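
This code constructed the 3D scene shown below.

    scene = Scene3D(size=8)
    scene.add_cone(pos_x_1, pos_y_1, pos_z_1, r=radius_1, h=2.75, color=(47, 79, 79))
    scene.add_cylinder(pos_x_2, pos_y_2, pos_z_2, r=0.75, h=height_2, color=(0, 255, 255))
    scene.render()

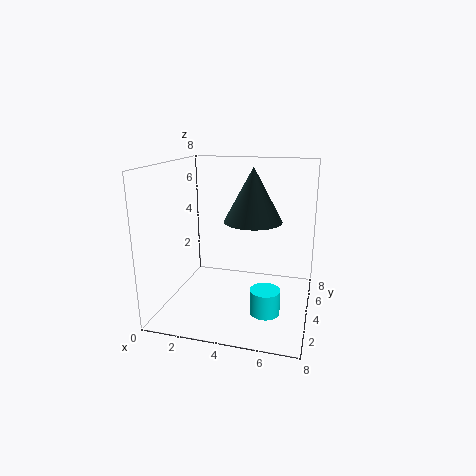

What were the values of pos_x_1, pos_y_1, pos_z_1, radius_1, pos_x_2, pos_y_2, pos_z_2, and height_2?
pos_x_1 = 5
pos_y_1 = 3.25
pos_z_1 = 5.25
radius_1 = 1.5
pos_x_2 = 6
pos_y_2 = 1.75
pos_z_2 = 1
height_2 = 1.25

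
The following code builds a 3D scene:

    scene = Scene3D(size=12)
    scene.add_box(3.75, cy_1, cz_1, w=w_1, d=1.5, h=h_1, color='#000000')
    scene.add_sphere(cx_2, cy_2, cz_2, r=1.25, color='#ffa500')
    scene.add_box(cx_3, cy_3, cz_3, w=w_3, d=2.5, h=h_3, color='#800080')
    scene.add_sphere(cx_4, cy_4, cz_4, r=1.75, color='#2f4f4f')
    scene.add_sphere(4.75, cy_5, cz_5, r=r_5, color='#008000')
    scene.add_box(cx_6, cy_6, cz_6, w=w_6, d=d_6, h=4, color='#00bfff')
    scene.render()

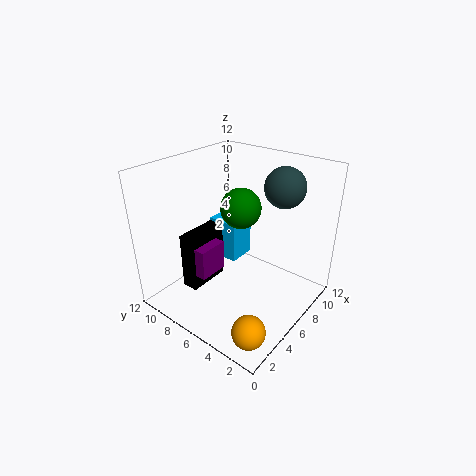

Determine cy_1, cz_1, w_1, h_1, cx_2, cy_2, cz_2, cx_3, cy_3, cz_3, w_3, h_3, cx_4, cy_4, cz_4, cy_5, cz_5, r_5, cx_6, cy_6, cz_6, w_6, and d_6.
cy_1 = 9.25; cz_1 = 0.25; w_1 = 4; h_1 = 5.25; cx_2 = 1.5; cy_2 = 1.5; cz_2 = 1.75; cx_3 = 4; cy_3 = 8.25; cz_3 = 1.75; w_3 = 2.75; h_3 = 2.75; cx_4 = 9.75; cy_4 = 4; cz_4 = 9.75; cy_5 = 4.75; cz_5 = 9.5; r_5 = 1.5; cx_6 = 8.5; cy_6 = 8.5; cz_6 = 1.25; w_6 = 2.75; d_6 = 3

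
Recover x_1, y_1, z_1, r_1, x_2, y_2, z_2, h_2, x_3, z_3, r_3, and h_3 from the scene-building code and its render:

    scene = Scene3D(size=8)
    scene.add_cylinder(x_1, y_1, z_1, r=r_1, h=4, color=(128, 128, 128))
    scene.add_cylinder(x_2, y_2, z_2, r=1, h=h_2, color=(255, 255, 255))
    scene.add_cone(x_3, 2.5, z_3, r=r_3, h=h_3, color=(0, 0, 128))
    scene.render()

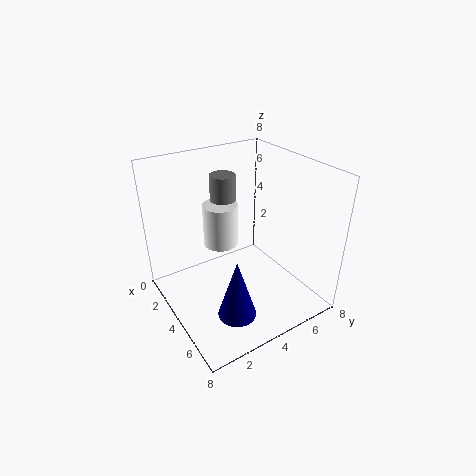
x_1 = 2, y_1 = 4.25, z_1 = 3, r_1 = 0.75, x_2 = 2.5, y_2 = 3.75, z_2 = 3, h_2 = 2.5, x_3 = 6.25, z_3 = 1, r_3 = 1, h_3 = 3.25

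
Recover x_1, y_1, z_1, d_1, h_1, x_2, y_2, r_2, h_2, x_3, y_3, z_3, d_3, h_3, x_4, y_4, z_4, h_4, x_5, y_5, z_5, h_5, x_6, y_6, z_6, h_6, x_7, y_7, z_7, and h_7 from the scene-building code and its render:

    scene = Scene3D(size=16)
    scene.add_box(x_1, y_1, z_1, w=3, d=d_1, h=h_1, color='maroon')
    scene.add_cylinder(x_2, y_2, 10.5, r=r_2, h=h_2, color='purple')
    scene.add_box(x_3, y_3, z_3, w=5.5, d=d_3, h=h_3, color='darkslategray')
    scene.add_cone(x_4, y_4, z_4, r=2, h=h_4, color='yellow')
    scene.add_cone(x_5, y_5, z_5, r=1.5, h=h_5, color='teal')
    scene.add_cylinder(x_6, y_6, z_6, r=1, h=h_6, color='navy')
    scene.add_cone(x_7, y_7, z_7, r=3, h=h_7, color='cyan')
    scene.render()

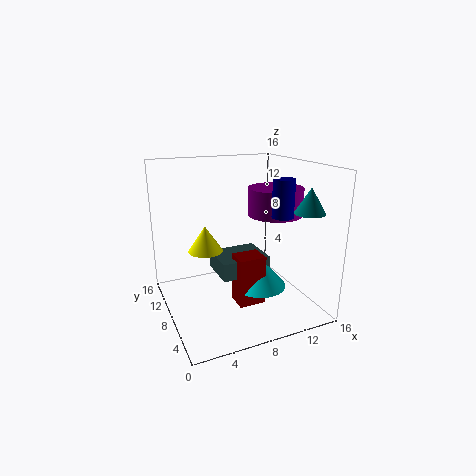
x_1 = 7; y_1 = 5; z_1 = 1; d_1 = 2.5; h_1 = 5.5; x_2 = 12; y_2 = 7; r_2 = 3; h_2 = 3; x_3 = 5.5; y_3 = 6; z_3 = 4; d_3 = 4.5; h_3 = 2; x_4 = 5; y_4 = 10.5; z_4 = 6; h_4 = 3; x_5 = 12.5; y_5 = 1.5; z_5 = 12; h_5 = 2.5; x_6 = 9.5; y_6 = 1.5; z_6 = 12; h_6 = 3.5; x_7 = 10; y_7 = 6.5; z_7 = 2.5; h_7 = 3.5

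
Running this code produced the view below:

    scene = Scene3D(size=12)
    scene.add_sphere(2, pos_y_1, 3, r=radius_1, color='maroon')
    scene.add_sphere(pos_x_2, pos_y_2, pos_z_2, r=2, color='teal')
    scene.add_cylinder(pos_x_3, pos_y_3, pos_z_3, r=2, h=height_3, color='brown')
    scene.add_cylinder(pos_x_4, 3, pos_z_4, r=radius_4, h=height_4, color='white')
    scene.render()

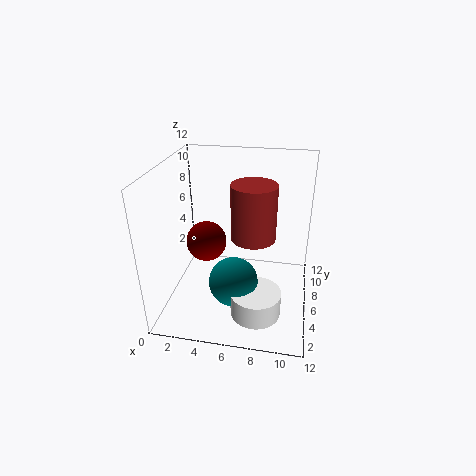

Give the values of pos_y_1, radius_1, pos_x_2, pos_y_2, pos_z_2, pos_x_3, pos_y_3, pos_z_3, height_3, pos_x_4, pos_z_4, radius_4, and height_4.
pos_y_1 = 10, radius_1 = 2, pos_x_2 = 6, pos_y_2 = 4, pos_z_2 = 3, pos_x_3 = 7, pos_y_3 = 8, pos_z_3 = 5, height_3 = 5, pos_x_4 = 8, pos_z_4 = 1, radius_4 = 2, height_4 = 2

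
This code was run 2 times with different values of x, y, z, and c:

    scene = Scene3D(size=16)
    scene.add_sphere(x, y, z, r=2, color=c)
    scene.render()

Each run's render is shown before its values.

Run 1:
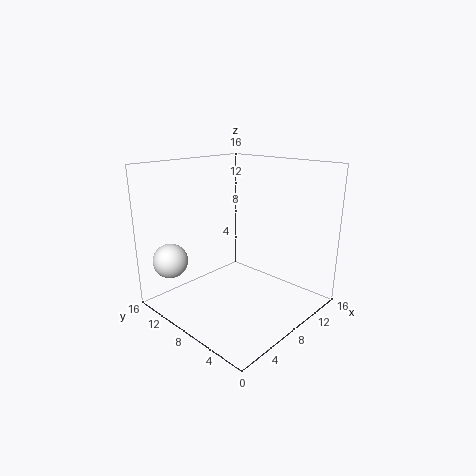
x = 3
y = 14
z = 5
c = 'white'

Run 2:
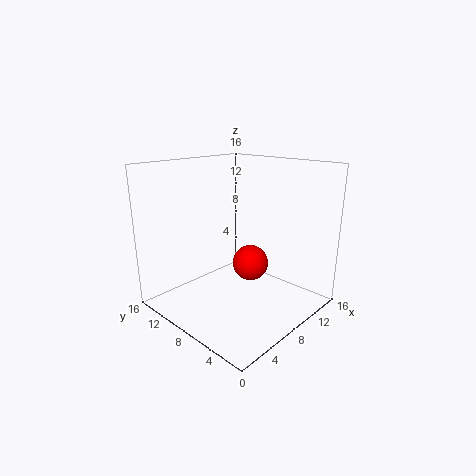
x = 9
y = 7
z = 5
c = 'red'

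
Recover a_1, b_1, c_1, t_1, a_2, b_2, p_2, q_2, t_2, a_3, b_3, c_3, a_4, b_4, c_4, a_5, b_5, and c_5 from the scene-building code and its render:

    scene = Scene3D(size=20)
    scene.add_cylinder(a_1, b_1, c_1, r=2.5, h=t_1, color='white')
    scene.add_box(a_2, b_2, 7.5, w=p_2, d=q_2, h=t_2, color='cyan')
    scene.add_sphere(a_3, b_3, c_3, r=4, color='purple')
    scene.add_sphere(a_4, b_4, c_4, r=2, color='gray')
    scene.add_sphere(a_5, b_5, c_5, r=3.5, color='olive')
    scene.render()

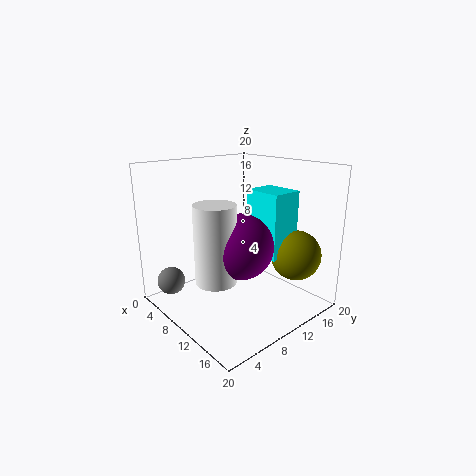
a_1 = 13.5; b_1 = 3.5; c_1 = 7; t_1 = 9.5; a_2 = 9.5; b_2 = 12; p_2 = 5.5; q_2 = 4.5; t_2 = 9; a_3 = 14.5; b_3 = 6.5; c_3 = 11; a_4 = 3; b_4 = 3; c_4 = 3; a_5 = 15.5; b_5 = 16; c_5 = 7.5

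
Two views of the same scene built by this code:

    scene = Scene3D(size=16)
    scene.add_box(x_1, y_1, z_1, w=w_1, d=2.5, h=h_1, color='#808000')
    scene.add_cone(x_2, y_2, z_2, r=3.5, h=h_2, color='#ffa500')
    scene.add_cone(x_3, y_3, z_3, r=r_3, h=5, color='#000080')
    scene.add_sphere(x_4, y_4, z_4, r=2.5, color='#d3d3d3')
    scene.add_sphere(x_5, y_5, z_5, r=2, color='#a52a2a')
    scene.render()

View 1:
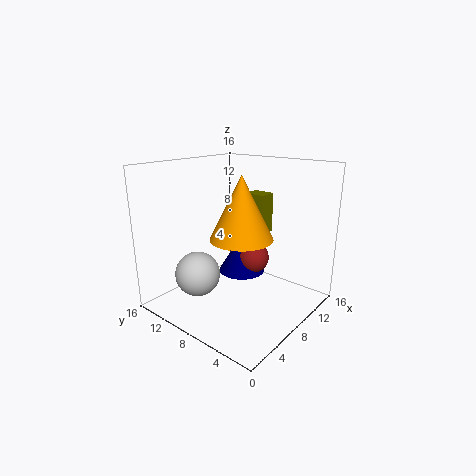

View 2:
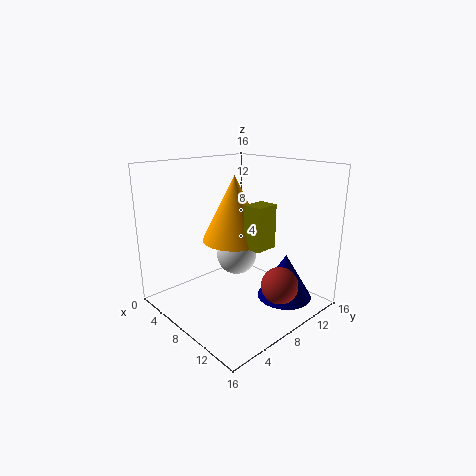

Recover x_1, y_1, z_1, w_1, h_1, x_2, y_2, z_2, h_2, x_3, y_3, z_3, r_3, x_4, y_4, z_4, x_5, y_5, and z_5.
x_1 = 10.5
y_1 = 6.5
z_1 = 8
w_1 = 2
h_1 = 4.5
x_2 = 8
y_2 = 7.5
z_2 = 8
h_2 = 7
x_3 = 12.5
y_3 = 11
z_3 = 1.5
r_3 = 3
x_4 = 4.5
y_4 = 11
z_4 = 4
x_5 = 13
y_5 = 9.5
z_5 = 3.5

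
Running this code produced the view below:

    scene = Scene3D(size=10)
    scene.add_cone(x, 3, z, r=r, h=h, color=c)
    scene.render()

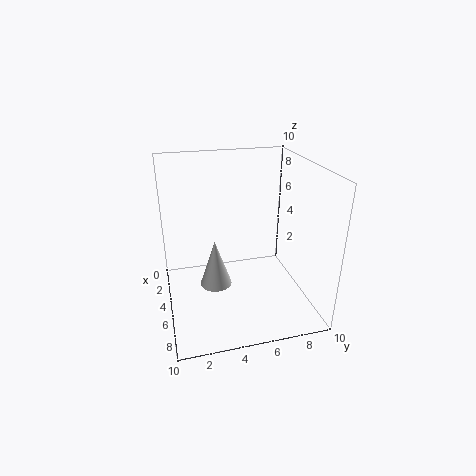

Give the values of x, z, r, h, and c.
x = 7
z = 3
r = 1
h = 3
c = 'white'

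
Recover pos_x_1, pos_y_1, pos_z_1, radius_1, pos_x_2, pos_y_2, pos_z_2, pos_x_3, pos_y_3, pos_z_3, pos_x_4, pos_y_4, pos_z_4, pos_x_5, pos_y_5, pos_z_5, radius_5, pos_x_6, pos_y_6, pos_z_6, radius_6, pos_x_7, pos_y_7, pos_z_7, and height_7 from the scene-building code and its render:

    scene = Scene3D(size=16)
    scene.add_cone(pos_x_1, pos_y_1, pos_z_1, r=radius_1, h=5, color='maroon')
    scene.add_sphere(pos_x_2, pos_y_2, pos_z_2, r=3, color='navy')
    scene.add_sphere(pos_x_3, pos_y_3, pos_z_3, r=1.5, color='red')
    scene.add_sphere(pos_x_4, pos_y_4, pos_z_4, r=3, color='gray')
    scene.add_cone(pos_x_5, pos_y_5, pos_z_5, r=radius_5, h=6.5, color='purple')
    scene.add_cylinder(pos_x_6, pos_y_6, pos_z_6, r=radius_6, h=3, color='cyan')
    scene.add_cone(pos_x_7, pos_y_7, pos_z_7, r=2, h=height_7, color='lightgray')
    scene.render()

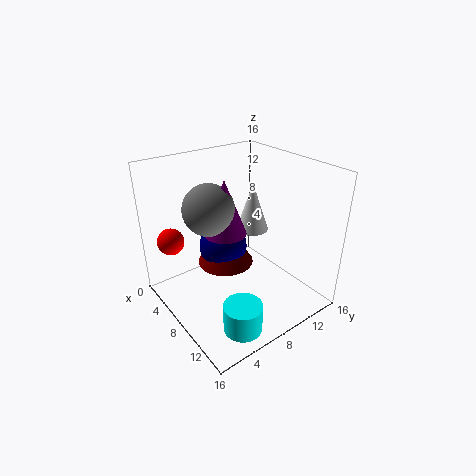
pos_x_1 = 4, pos_y_1 = 9, pos_z_1 = 2.5, radius_1 = 3.5, pos_x_2 = 3.5, pos_y_2 = 9, pos_z_2 = 4.5, pos_x_3 = 3.5, pos_y_3 = 2, pos_z_3 = 7.5, pos_x_4 = 4.5, pos_y_4 = 6.5, pos_z_4 = 10.5, pos_x_5 = 5.5, pos_y_5 = 8, pos_z_5 = 7.5, radius_5 = 2.5, pos_x_6 = 13.5, pos_y_6 = 4.5, pos_z_6 = 1, radius_6 = 2, pos_x_7 = 5, pos_y_7 = 12.5, pos_z_7 = 6.5, height_7 = 6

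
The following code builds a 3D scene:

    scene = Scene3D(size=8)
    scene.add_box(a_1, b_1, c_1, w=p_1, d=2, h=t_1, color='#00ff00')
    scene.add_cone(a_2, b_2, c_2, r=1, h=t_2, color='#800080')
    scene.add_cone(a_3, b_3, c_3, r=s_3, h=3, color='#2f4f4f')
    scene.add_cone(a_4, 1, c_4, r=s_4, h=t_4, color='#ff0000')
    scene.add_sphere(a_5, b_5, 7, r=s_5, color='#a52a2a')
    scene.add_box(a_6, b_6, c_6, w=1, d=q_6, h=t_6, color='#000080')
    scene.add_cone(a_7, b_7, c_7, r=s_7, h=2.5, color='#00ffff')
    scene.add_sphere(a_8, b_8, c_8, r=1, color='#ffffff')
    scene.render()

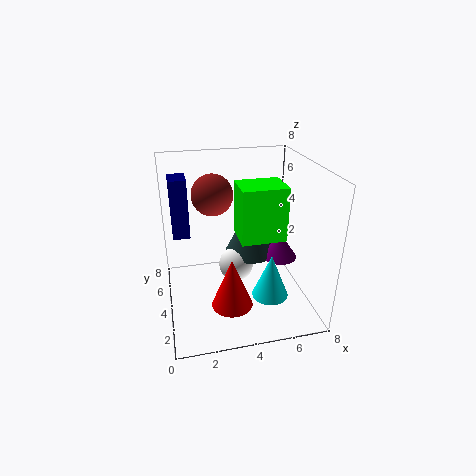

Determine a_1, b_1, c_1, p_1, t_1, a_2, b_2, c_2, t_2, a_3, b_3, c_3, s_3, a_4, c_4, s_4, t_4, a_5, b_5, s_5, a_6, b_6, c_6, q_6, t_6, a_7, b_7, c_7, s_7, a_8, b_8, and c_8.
a_1 = 4
b_1 = 3
c_1 = 4
p_1 = 2.5
t_1 = 3
a_2 = 6.5
b_2 = 4
c_2 = 2.5
t_2 = 1.5
a_3 = 5
b_3 = 5
c_3 = 2.5
s_3 = 1.5
a_4 = 3
c_4 = 2
s_4 = 1
t_4 = 2.5
a_5 = 2.5
b_5 = 3
s_5 = 1
a_6 = 0.5
b_6 = 5.5
c_6 = 3.5
q_6 = 1.5
t_6 = 3.5
a_7 = 5.5
b_7 = 2.5
c_7 = 1
s_7 = 1
a_8 = 4
b_8 = 4.5
c_8 = 2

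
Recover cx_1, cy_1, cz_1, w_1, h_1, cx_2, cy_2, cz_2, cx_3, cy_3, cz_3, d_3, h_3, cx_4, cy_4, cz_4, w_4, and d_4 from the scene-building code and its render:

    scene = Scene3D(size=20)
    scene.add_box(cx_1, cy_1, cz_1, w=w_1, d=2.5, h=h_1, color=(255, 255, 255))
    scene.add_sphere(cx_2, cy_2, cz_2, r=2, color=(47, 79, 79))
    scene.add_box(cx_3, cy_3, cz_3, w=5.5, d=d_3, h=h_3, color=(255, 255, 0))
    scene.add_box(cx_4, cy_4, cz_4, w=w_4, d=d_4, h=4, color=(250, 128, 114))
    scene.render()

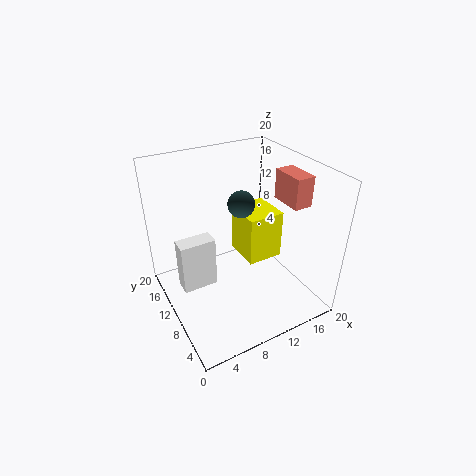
cx_1 = 2
cy_1 = 11
cz_1 = 2.5
w_1 = 5
h_1 = 7.5
cx_2 = 12.5
cy_2 = 13.5
cz_2 = 13
cx_3 = 12.5
cy_3 = 10.5
cz_3 = 4
d_3 = 6
h_3 = 7.5
cx_4 = 15
cy_4 = 4.5
cz_4 = 15.5
w_4 = 2.5
d_4 = 4.5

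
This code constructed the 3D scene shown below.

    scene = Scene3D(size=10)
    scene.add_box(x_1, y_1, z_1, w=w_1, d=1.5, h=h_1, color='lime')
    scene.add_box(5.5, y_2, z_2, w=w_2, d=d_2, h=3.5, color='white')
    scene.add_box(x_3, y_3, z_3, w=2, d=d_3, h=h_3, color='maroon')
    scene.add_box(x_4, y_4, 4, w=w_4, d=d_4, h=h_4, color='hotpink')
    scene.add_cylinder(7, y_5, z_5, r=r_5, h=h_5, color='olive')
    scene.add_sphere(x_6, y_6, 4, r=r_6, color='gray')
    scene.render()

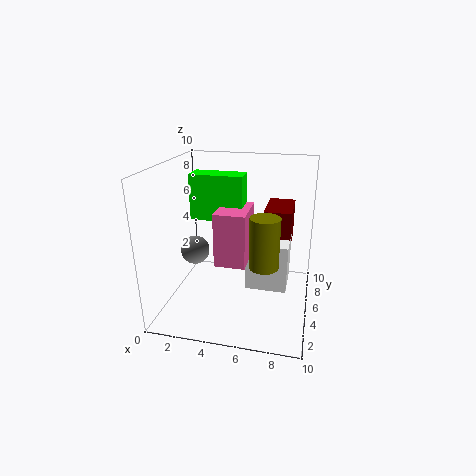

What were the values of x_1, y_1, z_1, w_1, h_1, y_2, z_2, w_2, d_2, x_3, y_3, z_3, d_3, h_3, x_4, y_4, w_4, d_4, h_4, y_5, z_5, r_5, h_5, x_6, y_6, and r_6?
x_1 = 2; y_1 = 4; z_1 = 6.5; w_1 = 3.5; h_1 = 3; y_2 = 5; z_2 = 1; w_2 = 3; d_2 = 3; x_3 = 6.5; y_3 = 6.5; z_3 = 3.5; d_3 = 3.5; h_3 = 3; x_4 = 4; y_4 = 2.5; w_4 = 2; d_4 = 3; h_4 = 3.5; y_5 = 4; z_5 = 3.5; r_5 = 1; h_5 = 3.5; x_6 = 2; y_6 = 4.5; r_6 = 1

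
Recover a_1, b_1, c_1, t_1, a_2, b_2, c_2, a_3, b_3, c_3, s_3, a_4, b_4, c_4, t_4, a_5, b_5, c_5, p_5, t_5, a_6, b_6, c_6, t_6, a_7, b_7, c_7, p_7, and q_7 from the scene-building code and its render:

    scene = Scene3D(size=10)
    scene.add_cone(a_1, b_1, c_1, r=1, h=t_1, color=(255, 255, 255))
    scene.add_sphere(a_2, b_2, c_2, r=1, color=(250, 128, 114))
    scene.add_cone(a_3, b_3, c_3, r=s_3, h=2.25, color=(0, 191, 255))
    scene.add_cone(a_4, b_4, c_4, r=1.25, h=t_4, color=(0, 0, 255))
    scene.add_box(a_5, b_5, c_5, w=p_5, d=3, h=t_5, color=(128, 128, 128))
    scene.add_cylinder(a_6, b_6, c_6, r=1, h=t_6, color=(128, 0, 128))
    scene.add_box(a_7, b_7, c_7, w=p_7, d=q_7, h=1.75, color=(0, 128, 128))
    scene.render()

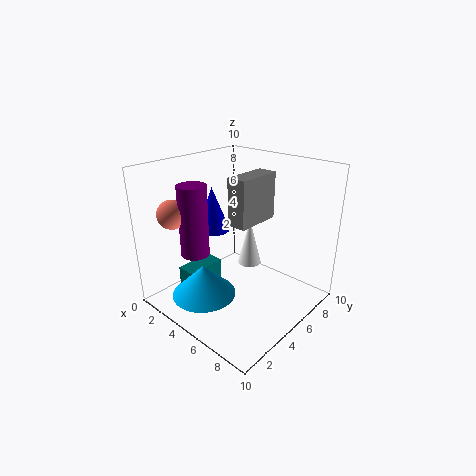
a_1 = 2.75
b_1 = 9
c_1 = 0.5
t_1 = 4
a_2 = 1.75
b_2 = 2
c_2 = 6.75
a_3 = 3.75
b_3 = 2.75
c_3 = 1
s_3 = 2.25
a_4 = 2.25
b_4 = 5.25
c_4 = 4.75
t_4 = 3.25
a_5 = 5.75
b_5 = 3.25
c_5 = 6.75
p_5 = 1.25
t_5 = 3
a_6 = 2.75
b_6 = 3
c_6 = 3.75
t_6 = 5
a_7 = 1
b_7 = 2.75
c_7 = 0.25
p_7 = 1.5
q_7 = 3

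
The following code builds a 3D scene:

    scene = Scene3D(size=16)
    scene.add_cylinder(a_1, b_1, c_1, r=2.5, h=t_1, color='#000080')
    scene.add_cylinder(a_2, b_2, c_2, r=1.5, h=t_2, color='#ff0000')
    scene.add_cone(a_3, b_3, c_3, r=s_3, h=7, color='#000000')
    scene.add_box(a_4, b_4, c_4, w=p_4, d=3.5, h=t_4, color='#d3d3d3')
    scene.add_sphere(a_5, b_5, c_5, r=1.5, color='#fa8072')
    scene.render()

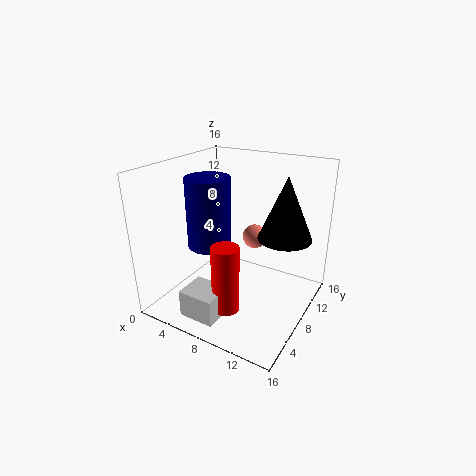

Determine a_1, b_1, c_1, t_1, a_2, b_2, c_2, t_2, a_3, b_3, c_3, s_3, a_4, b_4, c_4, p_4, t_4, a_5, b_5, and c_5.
a_1 = 4.5, b_1 = 7.5, c_1 = 6.5, t_1 = 8, a_2 = 8.5, b_2 = 4.5, c_2 = 1, t_2 = 7.5, a_3 = 12.5, b_3 = 10.5, c_3 = 8, s_3 = 3, a_4 = 4.5, b_4 = 1.5, c_4 = 0.5, p_4 = 4, t_4 = 3, a_5 = 7.5, b_5 = 13, c_5 = 6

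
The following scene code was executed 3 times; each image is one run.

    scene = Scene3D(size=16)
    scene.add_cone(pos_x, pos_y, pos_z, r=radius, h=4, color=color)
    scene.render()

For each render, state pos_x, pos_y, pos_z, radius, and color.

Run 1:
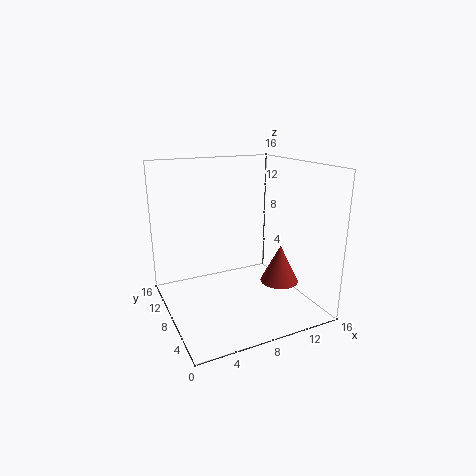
pos_x = 11, pos_y = 4, pos_z = 4, radius = 2, color = 'brown'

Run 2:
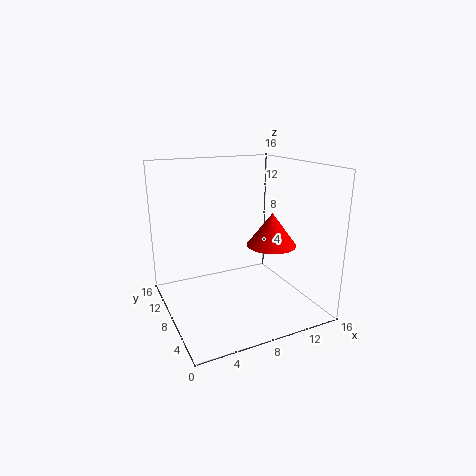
pos_x = 13, pos_y = 9, pos_z = 6, radius = 3, color = 'red'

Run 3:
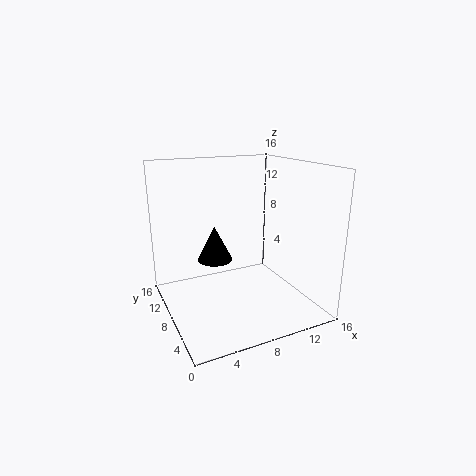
pos_x = 6, pos_y = 10, pos_z = 5, radius = 2, color = 'black'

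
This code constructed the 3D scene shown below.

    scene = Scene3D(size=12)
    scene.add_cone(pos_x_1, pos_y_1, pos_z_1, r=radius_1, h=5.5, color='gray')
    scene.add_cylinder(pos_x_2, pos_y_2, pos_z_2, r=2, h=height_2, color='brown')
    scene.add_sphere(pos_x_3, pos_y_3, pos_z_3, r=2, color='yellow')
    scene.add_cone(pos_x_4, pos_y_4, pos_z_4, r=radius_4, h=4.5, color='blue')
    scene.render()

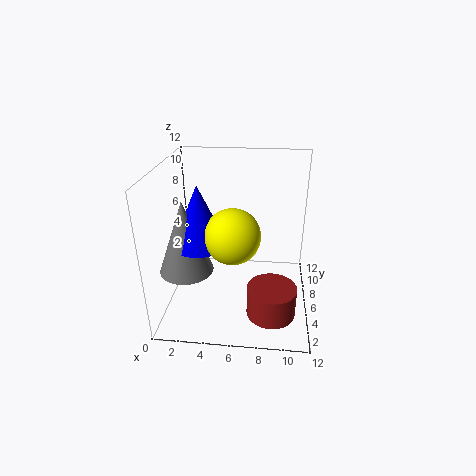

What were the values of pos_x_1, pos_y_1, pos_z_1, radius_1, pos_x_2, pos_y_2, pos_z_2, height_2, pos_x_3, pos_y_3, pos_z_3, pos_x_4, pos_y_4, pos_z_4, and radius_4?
pos_x_1 = 2.5, pos_y_1 = 2.5, pos_z_1 = 5, radius_1 = 2, pos_x_2 = 9, pos_y_2 = 3.5, pos_z_2 = 0.5, height_2 = 2.5, pos_x_3 = 6, pos_y_3 = 2.5, pos_z_3 = 8, pos_x_4 = 3.5, pos_y_4 = 3, pos_z_4 = 7, radius_4 = 2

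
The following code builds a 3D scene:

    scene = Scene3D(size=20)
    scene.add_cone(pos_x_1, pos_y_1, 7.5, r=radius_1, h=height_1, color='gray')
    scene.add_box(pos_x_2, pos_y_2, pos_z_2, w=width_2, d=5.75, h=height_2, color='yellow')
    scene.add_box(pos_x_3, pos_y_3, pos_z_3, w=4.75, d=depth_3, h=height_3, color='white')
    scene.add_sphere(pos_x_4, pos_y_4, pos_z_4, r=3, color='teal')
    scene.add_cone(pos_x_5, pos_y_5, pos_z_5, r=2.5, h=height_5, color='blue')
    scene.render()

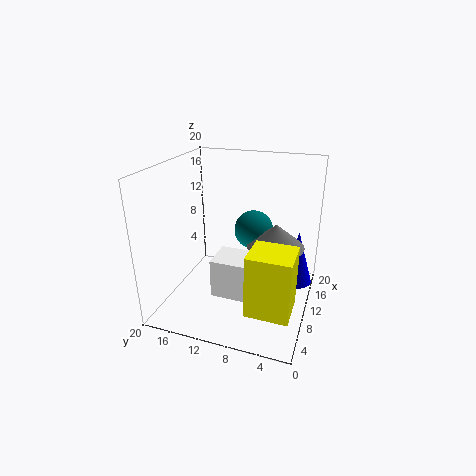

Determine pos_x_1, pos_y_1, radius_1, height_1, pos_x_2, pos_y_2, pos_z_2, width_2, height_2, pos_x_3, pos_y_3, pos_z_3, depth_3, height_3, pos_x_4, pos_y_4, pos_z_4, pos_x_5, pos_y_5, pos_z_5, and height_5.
pos_x_1 = 14; pos_y_1 = 5.5; radius_1 = 4.25; height_1 = 3.5; pos_x_2 = 3.5; pos_y_2 = 1.25; pos_z_2 = 2.25; width_2 = 5.25; height_2 = 8.5; pos_x_3 = 6.25; pos_y_3 = 7.75; pos_z_3 = 2.25; depth_3 = 5; height_3 = 5.5; pos_x_4 = 16; pos_y_4 = 9.5; pos_z_4 = 8.75; pos_x_5 = 16.75; pos_y_5 = 2.5; pos_z_5 = 0.5; height_5 = 8.5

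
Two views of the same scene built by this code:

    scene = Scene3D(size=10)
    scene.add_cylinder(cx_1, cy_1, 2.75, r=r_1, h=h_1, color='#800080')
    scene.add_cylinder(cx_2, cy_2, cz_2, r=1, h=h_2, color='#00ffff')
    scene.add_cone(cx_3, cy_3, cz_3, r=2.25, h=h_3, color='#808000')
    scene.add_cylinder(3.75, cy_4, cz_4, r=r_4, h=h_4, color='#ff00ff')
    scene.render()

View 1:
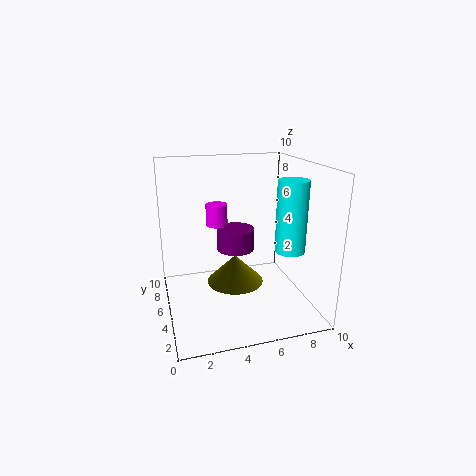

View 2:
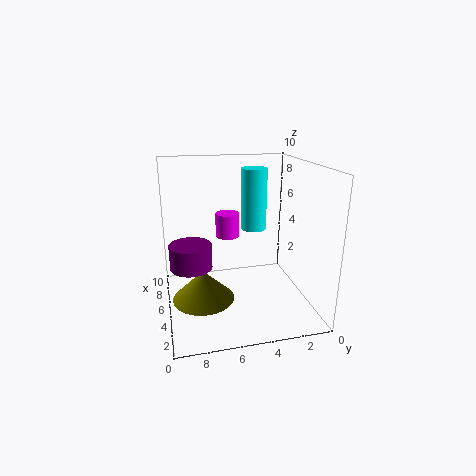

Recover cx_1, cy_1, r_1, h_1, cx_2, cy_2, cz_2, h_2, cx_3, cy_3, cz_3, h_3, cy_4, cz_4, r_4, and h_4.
cx_1 = 5.75
cy_1 = 8.25
r_1 = 1.5
h_1 = 1.75
cx_2 = 8
cy_2 = 3
cz_2 = 4.5
h_2 = 4.75
cx_3 = 5.5
cy_3 = 7.5
cz_3 = 0.25
h_3 = 2.25
cy_4 = 6
cz_4 = 5.75
r_4 = 0.75
h_4 = 1.5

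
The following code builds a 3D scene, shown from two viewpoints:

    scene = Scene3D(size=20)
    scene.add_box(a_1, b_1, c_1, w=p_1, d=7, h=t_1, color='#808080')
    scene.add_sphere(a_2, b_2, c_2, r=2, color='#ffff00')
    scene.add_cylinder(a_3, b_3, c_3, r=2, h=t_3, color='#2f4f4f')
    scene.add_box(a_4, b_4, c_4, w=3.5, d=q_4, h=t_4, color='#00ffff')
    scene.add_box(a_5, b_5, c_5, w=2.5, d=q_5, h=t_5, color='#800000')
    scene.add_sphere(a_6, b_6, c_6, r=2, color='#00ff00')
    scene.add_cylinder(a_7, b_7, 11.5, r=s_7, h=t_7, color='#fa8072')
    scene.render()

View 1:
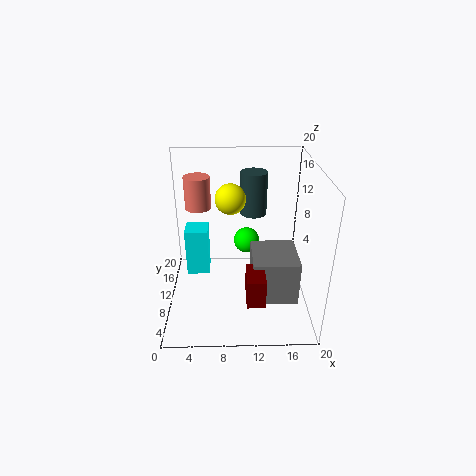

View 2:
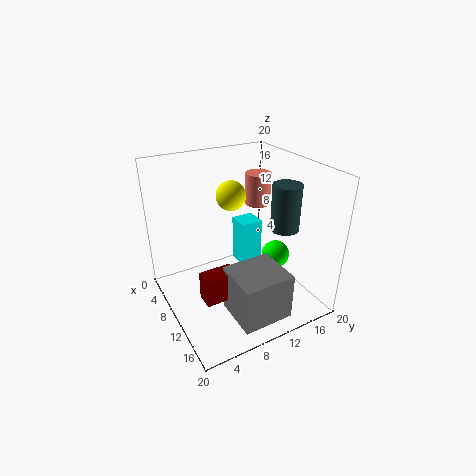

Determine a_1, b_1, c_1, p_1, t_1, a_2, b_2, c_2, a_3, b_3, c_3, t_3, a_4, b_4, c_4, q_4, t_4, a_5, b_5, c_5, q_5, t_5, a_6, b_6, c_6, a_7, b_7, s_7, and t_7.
a_1 = 12, b_1 = 6.5, c_1 = 1, p_1 = 6.5, t_1 = 6.5, a_2 = 9, b_2 = 9.5, c_2 = 16, a_3 = 12.5, b_3 = 16, c_3 = 11, t_3 = 6.5, a_4 = 2, b_4 = 13.5, c_4 = 1.5, q_4 = 3.5, t_4 = 7.5, a_5 = 11, b_5 = 3.5, c_5 = 3, q_5 = 4.5, t_5 = 4, a_6 = 11.5, b_6 = 15.5, c_6 = 6.5, a_7 = 4, b_7 = 17, s_7 = 2, t_7 = 5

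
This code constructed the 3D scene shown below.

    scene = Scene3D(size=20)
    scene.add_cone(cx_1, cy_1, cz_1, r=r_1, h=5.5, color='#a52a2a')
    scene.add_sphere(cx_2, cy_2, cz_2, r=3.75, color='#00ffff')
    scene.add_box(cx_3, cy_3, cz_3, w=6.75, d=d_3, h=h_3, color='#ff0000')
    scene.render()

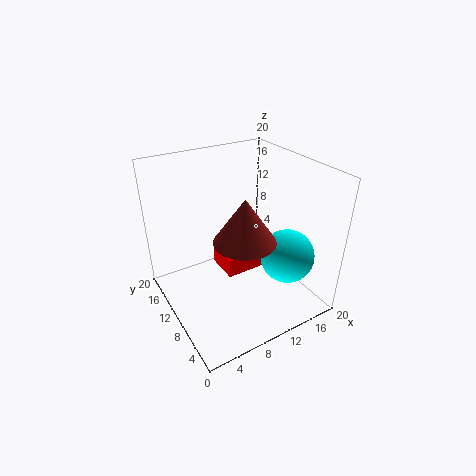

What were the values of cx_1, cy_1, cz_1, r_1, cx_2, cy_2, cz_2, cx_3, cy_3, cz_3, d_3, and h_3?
cx_1 = 7.75
cy_1 = 4.75
cz_1 = 13
r_1 = 3.75
cx_2 = 15.5
cy_2 = 5.75
cz_2 = 7.5
cx_3 = 9.75
cy_3 = 12
cz_3 = 1.75
d_3 = 5.25
h_3 = 3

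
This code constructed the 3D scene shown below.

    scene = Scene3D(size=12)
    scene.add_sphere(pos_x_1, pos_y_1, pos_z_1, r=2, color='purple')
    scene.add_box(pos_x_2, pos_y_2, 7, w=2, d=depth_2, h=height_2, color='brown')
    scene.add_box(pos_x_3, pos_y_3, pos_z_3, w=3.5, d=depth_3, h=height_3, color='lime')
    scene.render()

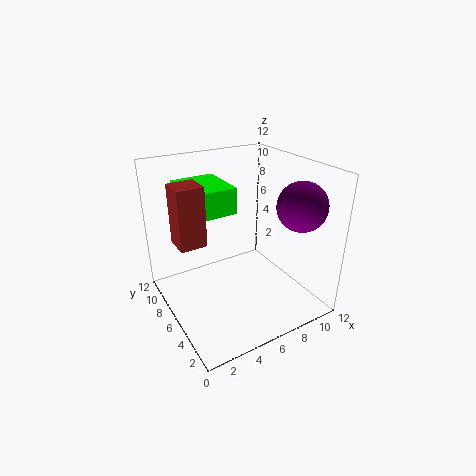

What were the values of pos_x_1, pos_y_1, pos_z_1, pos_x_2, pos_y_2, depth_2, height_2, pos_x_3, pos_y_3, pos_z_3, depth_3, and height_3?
pos_x_1 = 10; pos_y_1 = 3; pos_z_1 = 9; pos_x_2 = 0.5; pos_y_2 = 4.5; depth_2 = 2; height_2 = 4.5; pos_x_3 = 1.5; pos_y_3 = 4.5; pos_z_3 = 9; depth_3 = 4; height_3 = 2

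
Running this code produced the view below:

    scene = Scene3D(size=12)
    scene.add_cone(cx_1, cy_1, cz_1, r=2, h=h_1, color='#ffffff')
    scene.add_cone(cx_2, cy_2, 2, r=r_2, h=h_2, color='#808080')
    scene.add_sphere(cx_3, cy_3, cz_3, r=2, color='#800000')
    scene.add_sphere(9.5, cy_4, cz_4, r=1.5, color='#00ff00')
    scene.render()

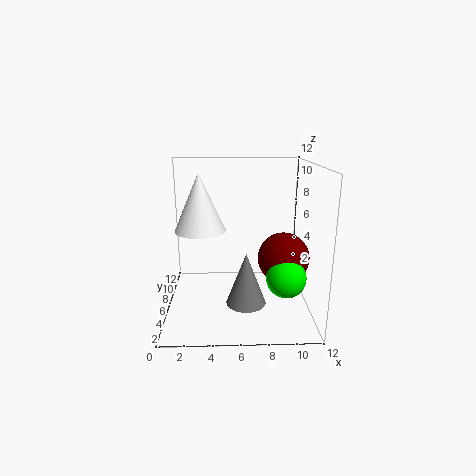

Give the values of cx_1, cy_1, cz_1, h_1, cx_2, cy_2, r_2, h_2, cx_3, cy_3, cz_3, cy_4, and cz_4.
cx_1 = 3; cy_1 = 5; cz_1 = 7; h_1 = 4.5; cx_2 = 6.5; cy_2 = 2.5; r_2 = 1.5; h_2 = 4; cx_3 = 9.5; cy_3 = 4; cz_3 = 5; cy_4 = 2.5; cz_4 = 4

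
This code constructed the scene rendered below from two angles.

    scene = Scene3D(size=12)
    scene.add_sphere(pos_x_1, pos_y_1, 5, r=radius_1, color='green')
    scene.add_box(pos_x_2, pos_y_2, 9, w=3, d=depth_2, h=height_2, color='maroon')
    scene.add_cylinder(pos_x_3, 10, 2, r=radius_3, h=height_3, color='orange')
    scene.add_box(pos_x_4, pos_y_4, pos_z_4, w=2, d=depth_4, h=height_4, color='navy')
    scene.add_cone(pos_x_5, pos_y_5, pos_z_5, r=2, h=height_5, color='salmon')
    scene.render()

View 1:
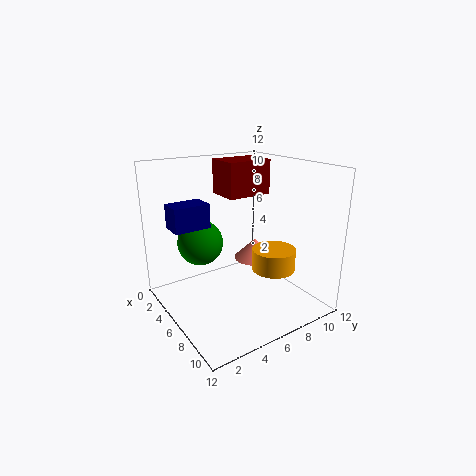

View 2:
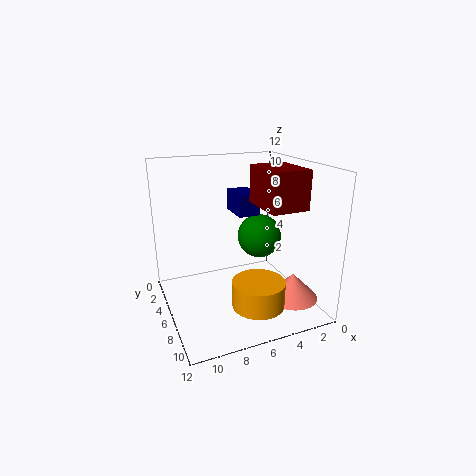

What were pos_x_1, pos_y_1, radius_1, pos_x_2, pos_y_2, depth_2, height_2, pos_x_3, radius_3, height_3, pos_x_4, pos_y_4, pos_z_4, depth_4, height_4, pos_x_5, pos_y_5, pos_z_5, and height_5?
pos_x_1 = 3; pos_y_1 = 4; radius_1 = 2; pos_x_2 = 2; pos_y_2 = 6; depth_2 = 4; height_2 = 3; pos_x_3 = 6; radius_3 = 2; height_3 = 2; pos_x_4 = 3; pos_y_4 = 1; pos_z_4 = 7; depth_4 = 3; height_4 = 2; pos_x_5 = 3; pos_y_5 = 10; pos_z_5 = 2; height_5 = 2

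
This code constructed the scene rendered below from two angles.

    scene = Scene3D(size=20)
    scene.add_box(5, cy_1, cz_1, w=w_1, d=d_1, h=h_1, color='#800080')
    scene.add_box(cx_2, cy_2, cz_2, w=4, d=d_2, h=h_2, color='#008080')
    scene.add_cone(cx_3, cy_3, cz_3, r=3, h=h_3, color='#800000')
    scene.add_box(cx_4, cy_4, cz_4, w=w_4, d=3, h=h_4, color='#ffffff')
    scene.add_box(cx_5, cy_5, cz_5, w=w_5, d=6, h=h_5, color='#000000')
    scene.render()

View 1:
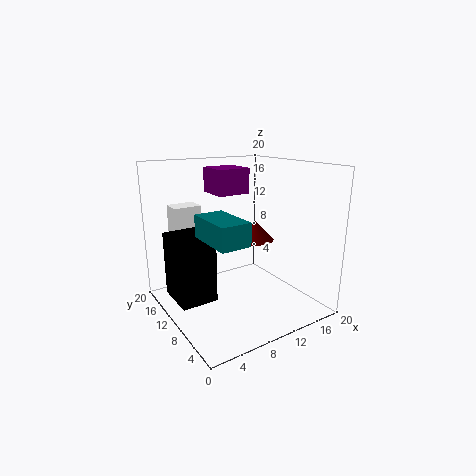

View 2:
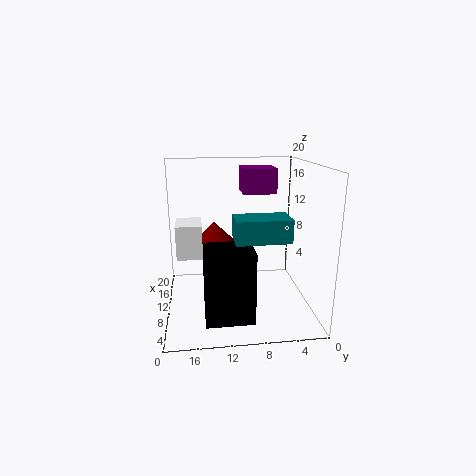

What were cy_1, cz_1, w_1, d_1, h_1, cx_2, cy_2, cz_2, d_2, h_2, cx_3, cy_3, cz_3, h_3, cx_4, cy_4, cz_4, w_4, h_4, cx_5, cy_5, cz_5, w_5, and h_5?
cy_1 = 6; cz_1 = 17; w_1 = 4; d_1 = 4; h_1 = 3; cx_2 = 4; cy_2 = 4; cz_2 = 11; d_2 = 7; h_2 = 3; cx_3 = 15; cy_3 = 13; cz_3 = 8; h_3 = 3; cx_4 = 3; cy_4 = 15; cz_4 = 10; w_4 = 4; h_4 = 4; cx_5 = 1; cy_5 = 9; cz_5 = 2; w_5 = 5; h_5 = 9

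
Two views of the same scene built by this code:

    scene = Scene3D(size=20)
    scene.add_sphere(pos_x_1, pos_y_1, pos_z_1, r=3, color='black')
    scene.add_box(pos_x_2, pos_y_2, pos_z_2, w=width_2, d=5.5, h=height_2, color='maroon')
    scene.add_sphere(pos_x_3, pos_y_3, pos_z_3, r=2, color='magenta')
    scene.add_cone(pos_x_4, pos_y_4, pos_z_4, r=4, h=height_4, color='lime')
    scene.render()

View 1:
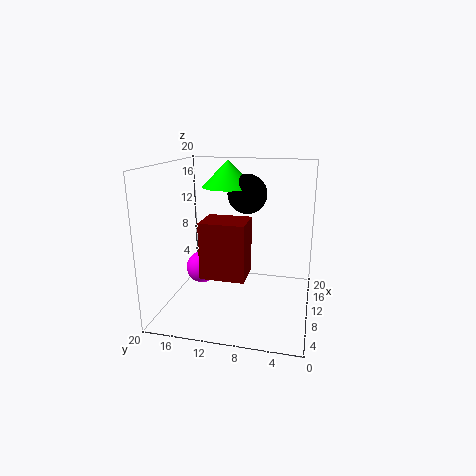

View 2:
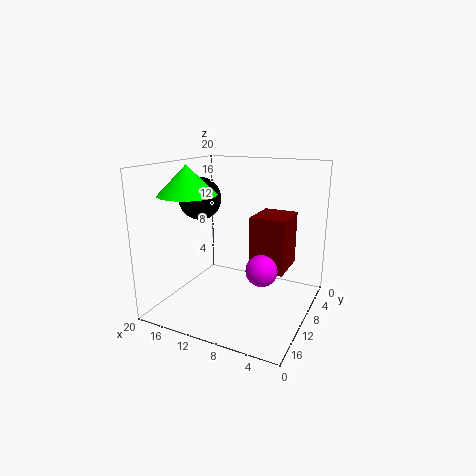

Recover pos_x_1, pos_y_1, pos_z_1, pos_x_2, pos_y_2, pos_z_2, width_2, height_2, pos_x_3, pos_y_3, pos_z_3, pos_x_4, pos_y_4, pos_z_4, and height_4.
pos_x_1 = 16
pos_y_1 = 10
pos_z_1 = 15
pos_x_2 = 2.5
pos_y_2 = 7.5
pos_z_2 = 7
width_2 = 4.5
height_2 = 7
pos_x_3 = 5
pos_y_3 = 13.5
pos_z_3 = 7.5
pos_x_4 = 16
pos_y_4 = 13
pos_z_4 = 16
height_4 = 4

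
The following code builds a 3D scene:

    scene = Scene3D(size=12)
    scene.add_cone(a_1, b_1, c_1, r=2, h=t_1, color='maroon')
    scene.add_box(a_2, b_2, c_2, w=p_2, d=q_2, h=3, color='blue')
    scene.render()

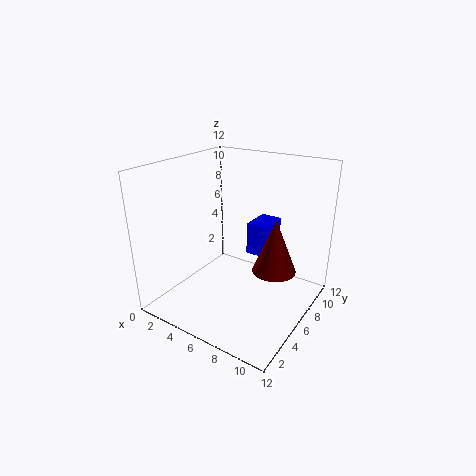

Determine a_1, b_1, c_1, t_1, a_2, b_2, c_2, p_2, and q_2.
a_1 = 8
b_1 = 9
c_1 = 2
t_1 = 5
a_2 = 5
b_2 = 9
c_2 = 3
p_2 = 2
q_2 = 3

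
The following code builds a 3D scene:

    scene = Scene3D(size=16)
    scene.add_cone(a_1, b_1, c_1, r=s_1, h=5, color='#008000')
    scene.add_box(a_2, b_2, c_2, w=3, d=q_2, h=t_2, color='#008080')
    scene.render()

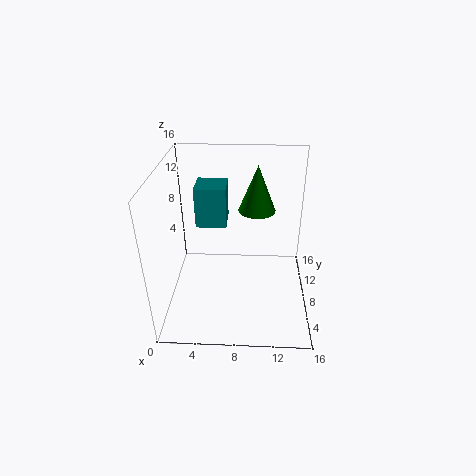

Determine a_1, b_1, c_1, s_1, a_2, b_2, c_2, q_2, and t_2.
a_1 = 10; b_1 = 9; c_1 = 11; s_1 = 2; a_2 = 4; b_2 = 5; c_2 = 11; q_2 = 3; t_2 = 4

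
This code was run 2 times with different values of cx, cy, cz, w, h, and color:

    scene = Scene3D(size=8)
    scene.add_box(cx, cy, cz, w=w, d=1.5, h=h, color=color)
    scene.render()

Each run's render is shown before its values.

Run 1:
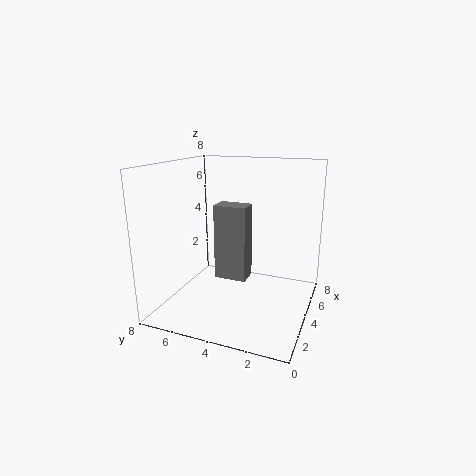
cx = 1; cy = 2.5; cz = 3; w = 1; h = 3.5; color = 'gray'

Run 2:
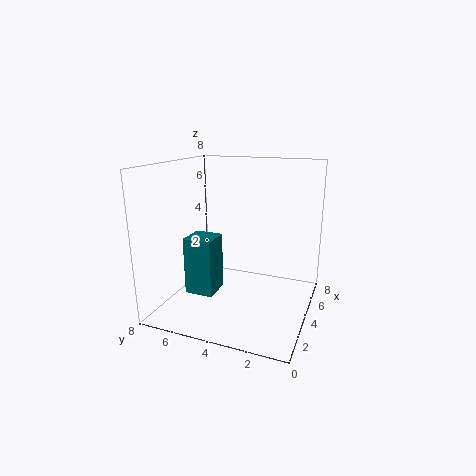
cx = 1.5; cy = 4.5; cz = 1.5; w = 1.5; h = 3; color = 'teal'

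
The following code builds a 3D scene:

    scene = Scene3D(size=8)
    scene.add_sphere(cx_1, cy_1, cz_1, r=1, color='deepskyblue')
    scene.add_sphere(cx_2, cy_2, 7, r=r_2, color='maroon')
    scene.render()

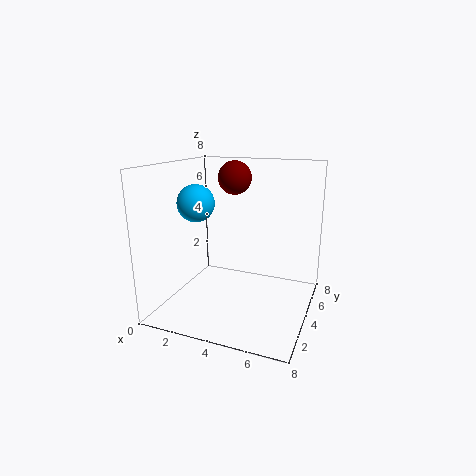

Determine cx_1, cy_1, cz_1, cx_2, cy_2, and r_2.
cx_1 = 2
cy_1 = 3
cz_1 = 6
cx_2 = 3
cy_2 = 6
r_2 = 1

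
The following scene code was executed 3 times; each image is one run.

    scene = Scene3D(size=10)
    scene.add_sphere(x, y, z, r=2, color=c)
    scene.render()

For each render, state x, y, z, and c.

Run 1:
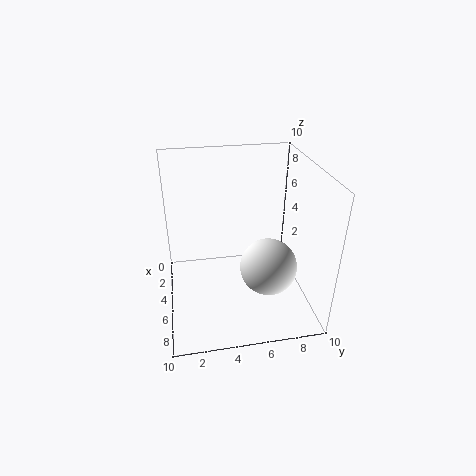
x = 6; y = 7; z = 3; c = 'white'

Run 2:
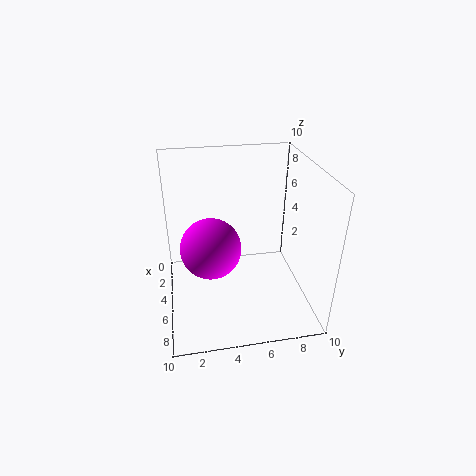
x = 6; y = 3; z = 5; c = 'magenta'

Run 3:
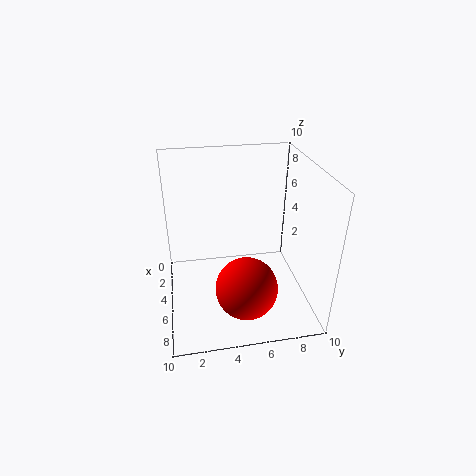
x = 8; y = 5; z = 3; c = 'red'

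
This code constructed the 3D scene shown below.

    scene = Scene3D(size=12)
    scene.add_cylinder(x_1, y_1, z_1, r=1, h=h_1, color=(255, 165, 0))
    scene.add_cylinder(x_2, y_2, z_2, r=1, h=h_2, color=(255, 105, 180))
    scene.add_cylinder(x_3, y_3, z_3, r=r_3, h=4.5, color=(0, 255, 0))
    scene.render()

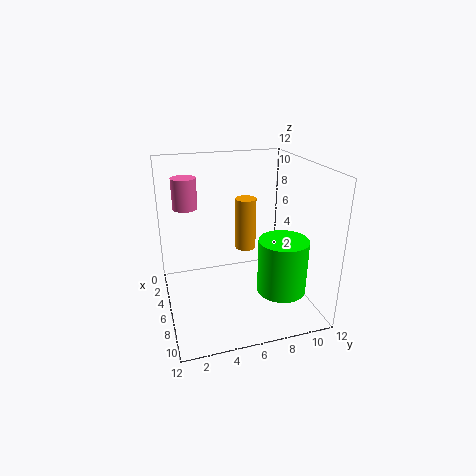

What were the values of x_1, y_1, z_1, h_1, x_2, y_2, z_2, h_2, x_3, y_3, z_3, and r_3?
x_1 = 2
y_1 = 8
z_1 = 3
h_1 = 5
x_2 = 4.5
y_2 = 2
z_2 = 8.5
h_2 = 2.5
x_3 = 8.5
y_3 = 9
z_3 = 2
r_3 = 2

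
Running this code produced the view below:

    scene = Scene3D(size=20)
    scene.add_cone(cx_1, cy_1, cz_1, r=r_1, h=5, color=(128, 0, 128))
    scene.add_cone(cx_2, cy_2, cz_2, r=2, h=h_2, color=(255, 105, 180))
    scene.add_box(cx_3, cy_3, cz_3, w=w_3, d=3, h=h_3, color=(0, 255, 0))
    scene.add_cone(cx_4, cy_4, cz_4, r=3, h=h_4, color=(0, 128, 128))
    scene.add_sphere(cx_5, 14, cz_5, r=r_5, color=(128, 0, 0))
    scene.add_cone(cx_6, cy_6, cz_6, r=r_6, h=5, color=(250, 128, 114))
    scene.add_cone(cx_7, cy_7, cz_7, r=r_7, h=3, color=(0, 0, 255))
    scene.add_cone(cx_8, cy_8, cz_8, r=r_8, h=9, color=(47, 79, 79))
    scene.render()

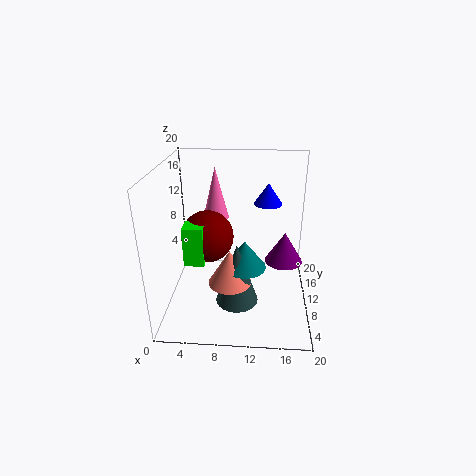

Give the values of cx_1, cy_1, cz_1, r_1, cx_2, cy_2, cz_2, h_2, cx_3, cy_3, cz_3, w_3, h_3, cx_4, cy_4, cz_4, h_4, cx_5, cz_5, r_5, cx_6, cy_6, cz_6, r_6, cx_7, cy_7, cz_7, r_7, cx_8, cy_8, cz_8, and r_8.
cx_1 = 17
cy_1 = 16
cz_1 = 3
r_1 = 3
cx_2 = 6
cy_2 = 17
cz_2 = 10
h_2 = 8
cx_3 = 2
cy_3 = 10
cz_3 = 5
w_3 = 3
h_3 = 6
cx_4 = 11
cy_4 = 9
cz_4 = 6
h_4 = 4
cx_5 = 5
cz_5 = 8
r_5 = 4
cx_6 = 9
cy_6 = 8
cz_6 = 4
r_6 = 3
cx_7 = 14
cy_7 = 13
cz_7 = 14
r_7 = 2
cx_8 = 10
cy_8 = 8
cz_8 = 1
r_8 = 3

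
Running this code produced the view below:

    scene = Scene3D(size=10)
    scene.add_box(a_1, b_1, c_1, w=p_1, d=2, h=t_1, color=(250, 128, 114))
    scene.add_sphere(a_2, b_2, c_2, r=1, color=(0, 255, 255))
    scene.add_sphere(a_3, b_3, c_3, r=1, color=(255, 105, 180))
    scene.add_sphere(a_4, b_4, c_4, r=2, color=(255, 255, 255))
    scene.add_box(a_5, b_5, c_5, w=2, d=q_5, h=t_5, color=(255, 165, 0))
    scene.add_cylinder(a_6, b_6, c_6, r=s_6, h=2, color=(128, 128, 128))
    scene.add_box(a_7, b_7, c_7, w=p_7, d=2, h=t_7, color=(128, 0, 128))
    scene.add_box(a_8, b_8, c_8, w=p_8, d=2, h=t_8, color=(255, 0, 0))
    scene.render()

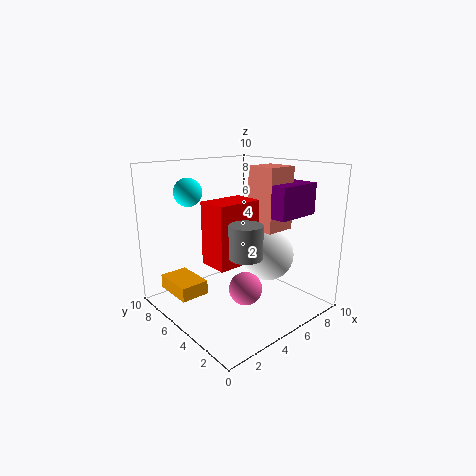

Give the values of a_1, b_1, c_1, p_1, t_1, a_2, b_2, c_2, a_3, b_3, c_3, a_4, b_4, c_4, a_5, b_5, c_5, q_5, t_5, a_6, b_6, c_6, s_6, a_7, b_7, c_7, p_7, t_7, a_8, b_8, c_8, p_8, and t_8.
a_1 = 5, b_1 = 2, c_1 = 6, p_1 = 2, t_1 = 4, a_2 = 3, b_2 = 8, c_2 = 8, a_3 = 3, b_3 = 2, c_3 = 3, a_4 = 8, b_4 = 5, c_4 = 3, a_5 = 1, b_5 = 6, c_5 = 1, q_5 = 3, t_5 = 1, a_6 = 3, b_6 = 2, c_6 = 5, s_6 = 1, a_7 = 5, b_7 = 1, c_7 = 7, p_7 = 3, t_7 = 2, a_8 = 2, b_8 = 3, c_8 = 4, p_8 = 3, t_8 = 4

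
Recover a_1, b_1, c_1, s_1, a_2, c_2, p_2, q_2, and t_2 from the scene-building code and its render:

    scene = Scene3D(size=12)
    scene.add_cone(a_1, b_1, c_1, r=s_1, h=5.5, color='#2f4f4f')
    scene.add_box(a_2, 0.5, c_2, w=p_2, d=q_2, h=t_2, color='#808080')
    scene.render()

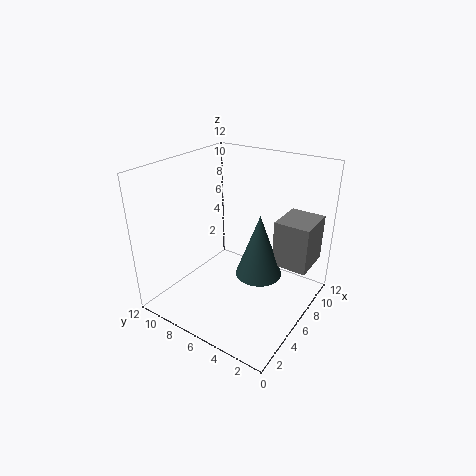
a_1 = 7
b_1 = 4.5
c_1 = 2.5
s_1 = 2
a_2 = 7.5
c_2 = 3.5
p_2 = 3.5
q_2 = 3
t_2 = 4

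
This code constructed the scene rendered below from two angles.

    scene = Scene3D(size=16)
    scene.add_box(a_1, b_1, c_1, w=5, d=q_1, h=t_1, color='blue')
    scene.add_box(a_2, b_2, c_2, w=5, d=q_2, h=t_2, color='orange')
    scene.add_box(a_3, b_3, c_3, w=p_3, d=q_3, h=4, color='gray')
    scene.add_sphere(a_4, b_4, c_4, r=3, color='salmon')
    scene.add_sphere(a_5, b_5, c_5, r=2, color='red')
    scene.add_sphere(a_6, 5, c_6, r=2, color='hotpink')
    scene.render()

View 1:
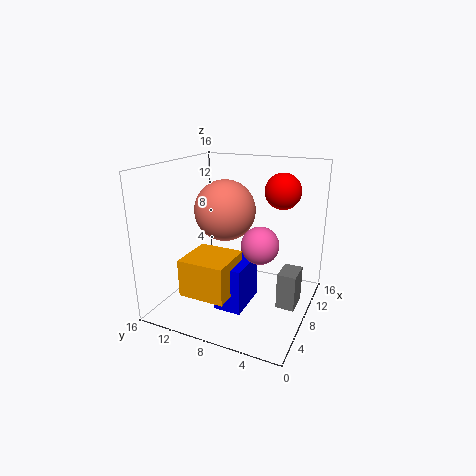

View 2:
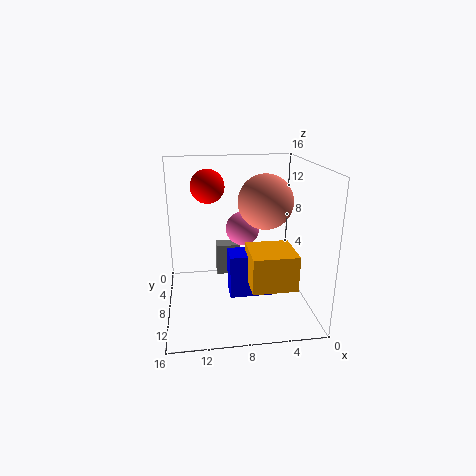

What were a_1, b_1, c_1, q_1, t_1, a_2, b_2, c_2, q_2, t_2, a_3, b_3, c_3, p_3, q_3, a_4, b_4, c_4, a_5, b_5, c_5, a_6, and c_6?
a_1 = 4; b_1 = 6; c_1 = 1; q_1 = 3; t_1 = 5; a_2 = 2; b_2 = 7; c_2 = 3; q_2 = 5; t_2 = 4; a_3 = 7; b_3 = 1; c_3 = 1; p_3 = 3; q_3 = 2; a_4 = 5; b_4 = 8; c_4 = 12; a_5 = 11; b_5 = 4; c_5 = 13; a_6 = 7; c_6 = 8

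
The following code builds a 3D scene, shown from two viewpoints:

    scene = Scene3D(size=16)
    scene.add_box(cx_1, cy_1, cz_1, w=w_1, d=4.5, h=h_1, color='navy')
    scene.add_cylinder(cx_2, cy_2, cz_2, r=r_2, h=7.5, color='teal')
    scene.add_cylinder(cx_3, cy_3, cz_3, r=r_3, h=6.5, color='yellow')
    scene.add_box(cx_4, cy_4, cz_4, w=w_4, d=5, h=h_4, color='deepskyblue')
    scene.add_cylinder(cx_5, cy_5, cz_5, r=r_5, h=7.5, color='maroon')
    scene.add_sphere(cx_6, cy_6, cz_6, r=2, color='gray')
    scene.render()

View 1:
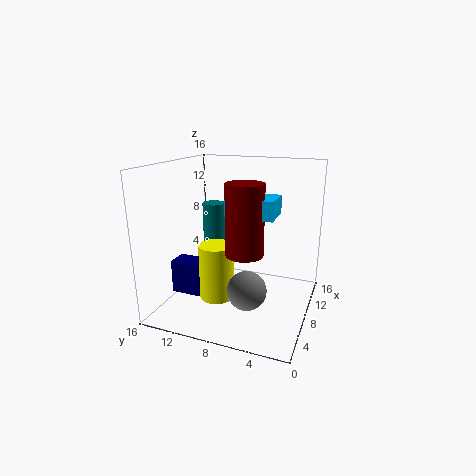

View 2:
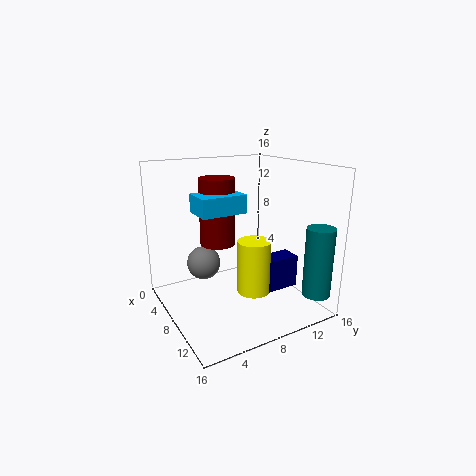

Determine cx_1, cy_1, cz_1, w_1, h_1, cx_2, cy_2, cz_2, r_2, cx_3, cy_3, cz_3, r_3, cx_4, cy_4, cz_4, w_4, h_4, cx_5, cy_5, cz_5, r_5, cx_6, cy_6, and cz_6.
cx_1 = 6.5; cy_1 = 11.5; cz_1 = 0.5; w_1 = 2.5; h_1 = 4; cx_2 = 14.5; cy_2 = 14; cz_2 = 2.5; r_2 = 1.5; cx_3 = 7.5; cy_3 = 10.5; cz_3 = 0.5; r_3 = 2; cx_4 = 5.5; cy_4 = 3.5; cz_4 = 11; w_4 = 3.5; h_4 = 2; cx_5 = 6; cy_5 = 6.5; cz_5 = 7; r_5 = 2; cx_6 = 4; cy_6 = 5.5; cz_6 = 4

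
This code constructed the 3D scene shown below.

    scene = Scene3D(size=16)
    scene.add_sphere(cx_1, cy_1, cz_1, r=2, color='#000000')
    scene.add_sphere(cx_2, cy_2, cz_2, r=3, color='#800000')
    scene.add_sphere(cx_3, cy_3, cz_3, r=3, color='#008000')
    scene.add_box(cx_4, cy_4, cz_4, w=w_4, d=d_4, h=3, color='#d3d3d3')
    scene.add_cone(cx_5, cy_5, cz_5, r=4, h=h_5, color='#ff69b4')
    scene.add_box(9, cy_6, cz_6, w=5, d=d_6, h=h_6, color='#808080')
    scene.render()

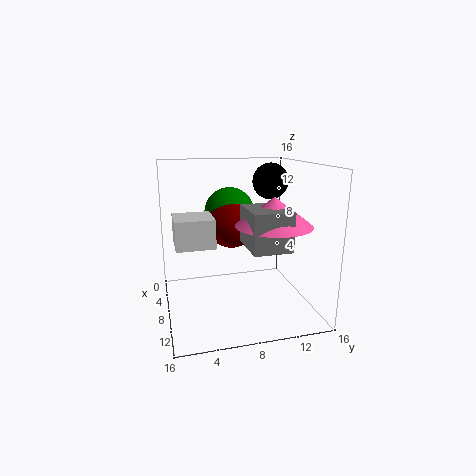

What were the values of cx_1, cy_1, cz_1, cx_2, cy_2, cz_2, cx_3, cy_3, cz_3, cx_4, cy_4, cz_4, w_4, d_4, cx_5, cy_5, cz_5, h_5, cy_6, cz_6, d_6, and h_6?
cx_1 = 7, cy_1 = 12, cz_1 = 14, cx_2 = 5, cy_2 = 8, cz_2 = 9, cx_3 = 4, cy_3 = 8, cz_3 = 10, cx_4 = 7, cy_4 = 1, cz_4 = 8, w_4 = 4, d_4 = 4, cx_5 = 11, cy_5 = 11, cz_5 = 10, h_5 = 3, cy_6 = 8, cz_6 = 8, d_6 = 4, h_6 = 4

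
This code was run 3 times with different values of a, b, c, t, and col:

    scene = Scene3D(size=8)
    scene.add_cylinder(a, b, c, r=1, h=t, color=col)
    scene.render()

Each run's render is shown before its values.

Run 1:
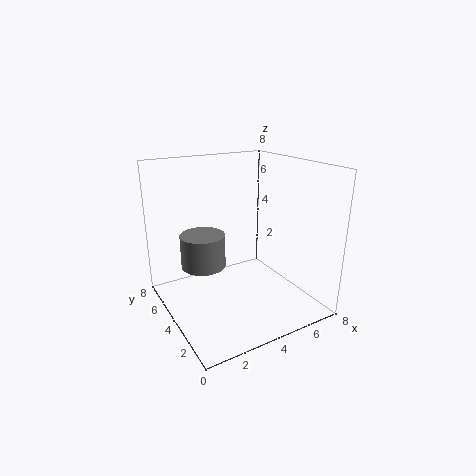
a = 1
b = 2
c = 4
t = 1.5
col = 'gray'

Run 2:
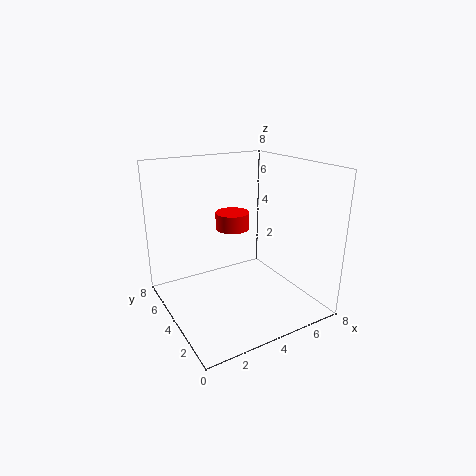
a = 4.5
b = 5.5
c = 4
t = 1
col = 'red'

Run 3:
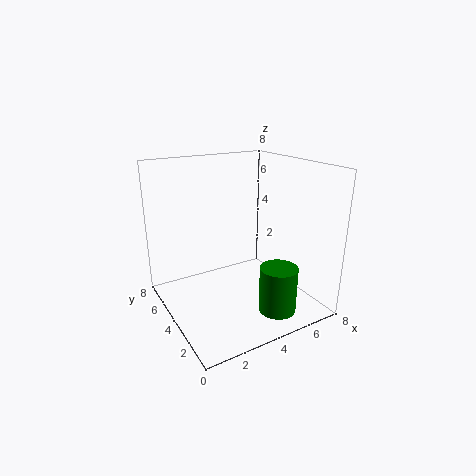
a = 5
b = 1.5
c = 0.5
t = 2.5
col = 'green'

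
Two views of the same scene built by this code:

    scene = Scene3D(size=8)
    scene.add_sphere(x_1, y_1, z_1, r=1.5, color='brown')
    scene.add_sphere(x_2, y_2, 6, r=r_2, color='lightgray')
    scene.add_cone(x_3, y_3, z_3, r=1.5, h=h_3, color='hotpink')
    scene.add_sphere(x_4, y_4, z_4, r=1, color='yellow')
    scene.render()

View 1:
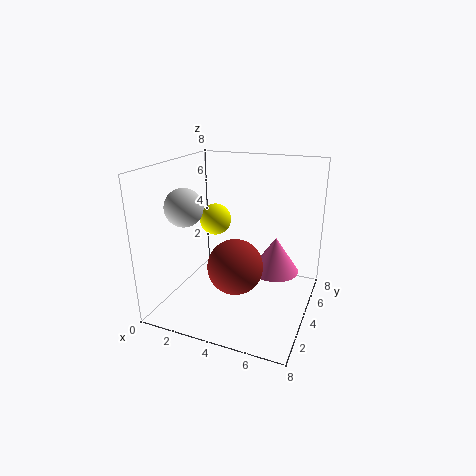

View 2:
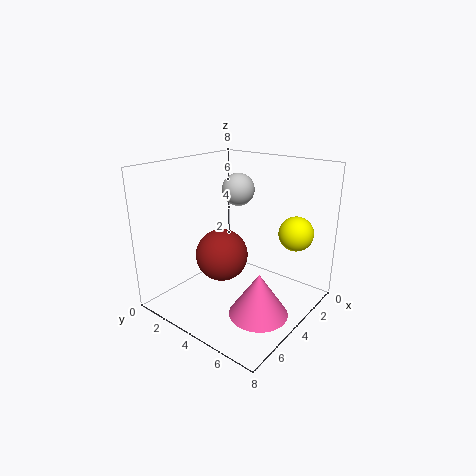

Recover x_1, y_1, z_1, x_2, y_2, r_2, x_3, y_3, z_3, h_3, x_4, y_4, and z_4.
x_1 = 4.25, y_1 = 3, z_1 = 2.75, x_2 = 1.75, y_2 = 2.25, r_2 = 1, x_3 = 5.5, y_3 = 6.5, z_3 = 1, h_3 = 2.25, x_4 = 1.5, y_4 = 6.25, z_4 = 4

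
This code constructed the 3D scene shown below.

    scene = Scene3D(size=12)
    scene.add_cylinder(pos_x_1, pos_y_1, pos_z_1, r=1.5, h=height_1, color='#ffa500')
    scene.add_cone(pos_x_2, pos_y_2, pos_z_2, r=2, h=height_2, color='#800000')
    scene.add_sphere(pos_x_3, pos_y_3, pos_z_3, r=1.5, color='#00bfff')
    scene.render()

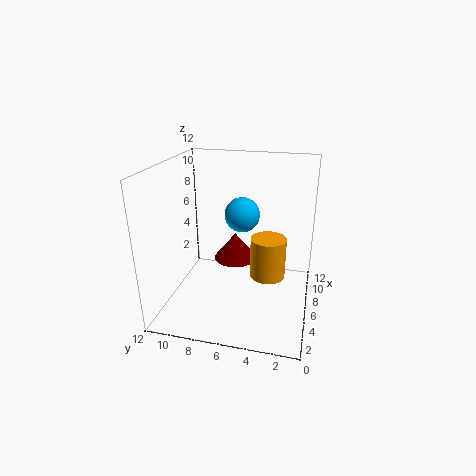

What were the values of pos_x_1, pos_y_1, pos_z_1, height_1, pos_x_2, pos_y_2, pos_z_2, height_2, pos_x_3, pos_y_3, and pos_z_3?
pos_x_1 = 6.5; pos_y_1 = 3.5; pos_z_1 = 2.5; height_1 = 3.5; pos_x_2 = 9; pos_y_2 = 7; pos_z_2 = 2.5; height_2 = 2.5; pos_x_3 = 7.5; pos_y_3 = 6; pos_z_3 = 7.5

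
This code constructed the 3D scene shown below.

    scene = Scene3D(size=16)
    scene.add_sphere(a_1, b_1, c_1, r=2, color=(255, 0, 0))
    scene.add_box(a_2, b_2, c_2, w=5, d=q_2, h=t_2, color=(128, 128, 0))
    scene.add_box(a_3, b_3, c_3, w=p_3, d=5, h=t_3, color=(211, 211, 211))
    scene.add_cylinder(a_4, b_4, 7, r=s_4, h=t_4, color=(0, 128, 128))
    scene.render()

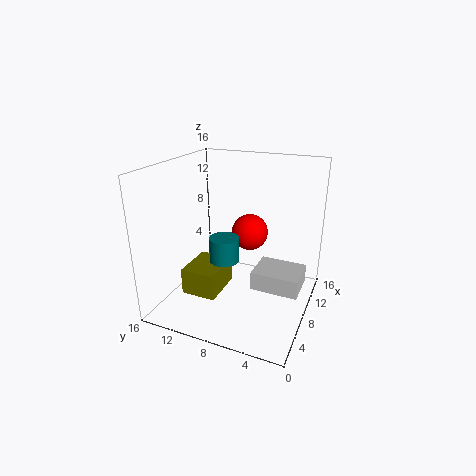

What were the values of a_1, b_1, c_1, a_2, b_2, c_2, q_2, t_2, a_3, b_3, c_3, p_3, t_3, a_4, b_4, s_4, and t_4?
a_1 = 9
b_1 = 7
c_1 = 8.5
a_2 = 4.5
b_2 = 9.5
c_2 = 1.5
q_2 = 4
t_2 = 3
a_3 = 5.5
b_3 = 0.5
c_3 = 3.5
p_3 = 4
t_3 = 2
a_4 = 4.5
b_4 = 8
s_4 = 1.5
t_4 = 2.5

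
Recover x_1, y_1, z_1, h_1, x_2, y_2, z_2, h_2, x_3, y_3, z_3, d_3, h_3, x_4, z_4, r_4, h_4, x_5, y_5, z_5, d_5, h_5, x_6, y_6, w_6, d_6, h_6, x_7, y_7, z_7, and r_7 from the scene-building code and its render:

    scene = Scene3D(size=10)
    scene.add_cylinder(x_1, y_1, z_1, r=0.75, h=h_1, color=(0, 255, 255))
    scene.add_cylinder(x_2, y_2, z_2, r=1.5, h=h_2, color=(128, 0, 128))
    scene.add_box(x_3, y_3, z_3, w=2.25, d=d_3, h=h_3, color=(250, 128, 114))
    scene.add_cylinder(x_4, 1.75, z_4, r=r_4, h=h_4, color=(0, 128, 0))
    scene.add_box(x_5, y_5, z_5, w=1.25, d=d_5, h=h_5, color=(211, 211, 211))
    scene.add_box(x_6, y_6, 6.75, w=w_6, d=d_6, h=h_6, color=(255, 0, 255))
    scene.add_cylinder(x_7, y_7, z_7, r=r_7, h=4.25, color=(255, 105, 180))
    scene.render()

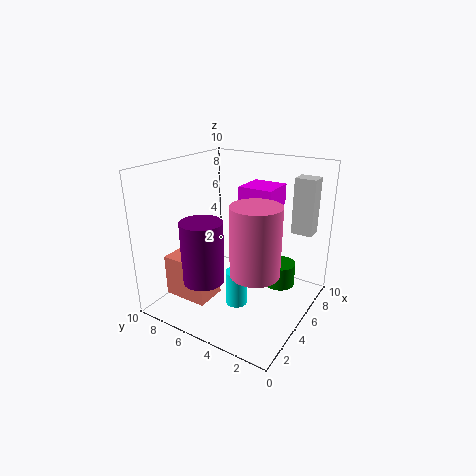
x_1 = 4
y_1 = 4.5
z_1 = 0.5
h_1 = 2.5
x_2 = 3.5
y_2 = 7
z_2 = 1.75
h_2 = 4.5
x_3 = 2.25
y_3 = 6.25
z_3 = 0.5
d_3 = 3.25
h_3 = 3
x_4 = 5
z_4 = 2.5
r_4 = 1
h_4 = 1.5
x_5 = 7.75
y_5 = 0.75
z_5 = 5
d_5 = 1.5
h_5 = 4
x_6 = 6.25
y_6 = 3.25
w_6 = 2.5
d_6 = 2.5
h_6 = 1.5
x_7 = 2.5
y_7 = 2.25
z_7 = 4.25
r_7 = 1.5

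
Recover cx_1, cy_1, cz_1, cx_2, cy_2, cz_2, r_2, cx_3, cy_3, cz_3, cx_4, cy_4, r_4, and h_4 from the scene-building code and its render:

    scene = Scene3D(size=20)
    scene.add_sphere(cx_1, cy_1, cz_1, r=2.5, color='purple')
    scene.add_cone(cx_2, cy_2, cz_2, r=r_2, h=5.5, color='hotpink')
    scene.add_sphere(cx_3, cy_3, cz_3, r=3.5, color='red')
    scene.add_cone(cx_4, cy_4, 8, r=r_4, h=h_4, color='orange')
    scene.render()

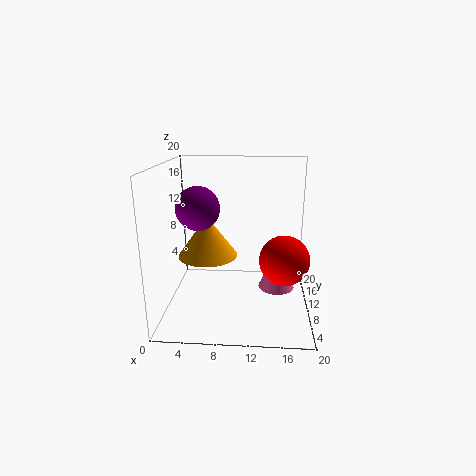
cx_1 = 6
cy_1 = 3
cz_1 = 16
cx_2 = 15.5
cy_2 = 9.5
cz_2 = 3
r_2 = 2.5
cx_3 = 16.5
cy_3 = 9.5
cz_3 = 7
cx_4 = 6
cy_4 = 8.5
r_4 = 4
h_4 = 5.5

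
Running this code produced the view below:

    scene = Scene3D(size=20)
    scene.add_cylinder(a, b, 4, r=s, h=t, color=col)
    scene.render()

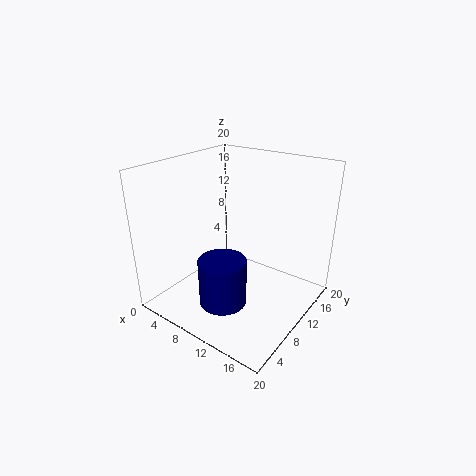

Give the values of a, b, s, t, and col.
a = 12, b = 4, s = 3, t = 6, col = 'navy'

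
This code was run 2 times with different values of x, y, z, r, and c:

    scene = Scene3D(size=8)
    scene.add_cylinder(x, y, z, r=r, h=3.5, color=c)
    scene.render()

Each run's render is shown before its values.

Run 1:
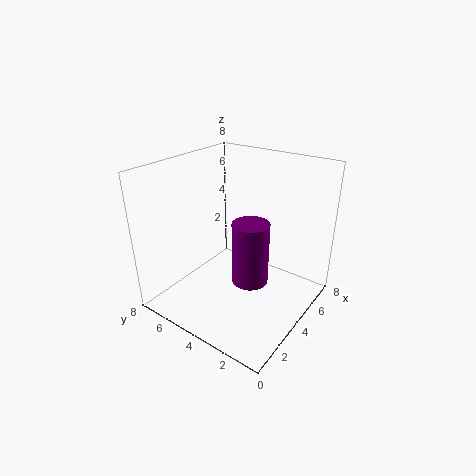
x = 3.75; y = 3; z = 1.75; r = 1; c = 'purple'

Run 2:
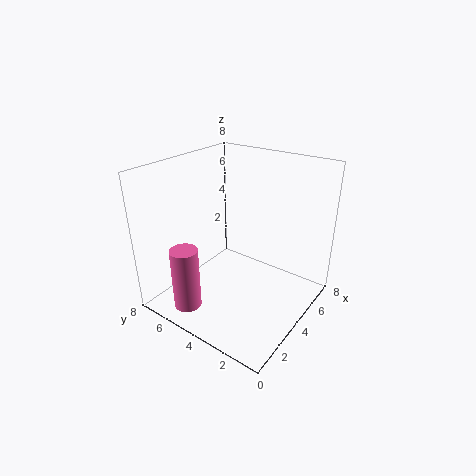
x = 1.25; y = 5.5; z = 0.5; r = 0.75; c = 'hotpink'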